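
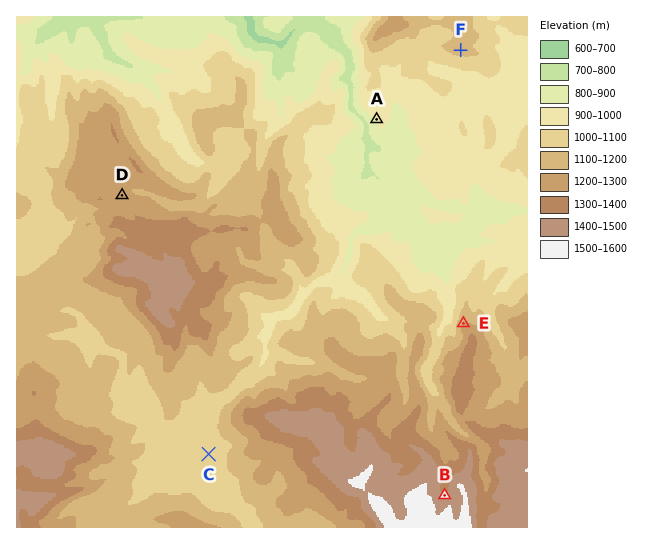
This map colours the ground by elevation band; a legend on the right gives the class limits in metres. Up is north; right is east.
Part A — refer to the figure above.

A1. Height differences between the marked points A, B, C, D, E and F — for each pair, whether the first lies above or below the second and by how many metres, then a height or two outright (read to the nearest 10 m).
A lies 500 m below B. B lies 380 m above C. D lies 320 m above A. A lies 290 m below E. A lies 260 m below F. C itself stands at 1030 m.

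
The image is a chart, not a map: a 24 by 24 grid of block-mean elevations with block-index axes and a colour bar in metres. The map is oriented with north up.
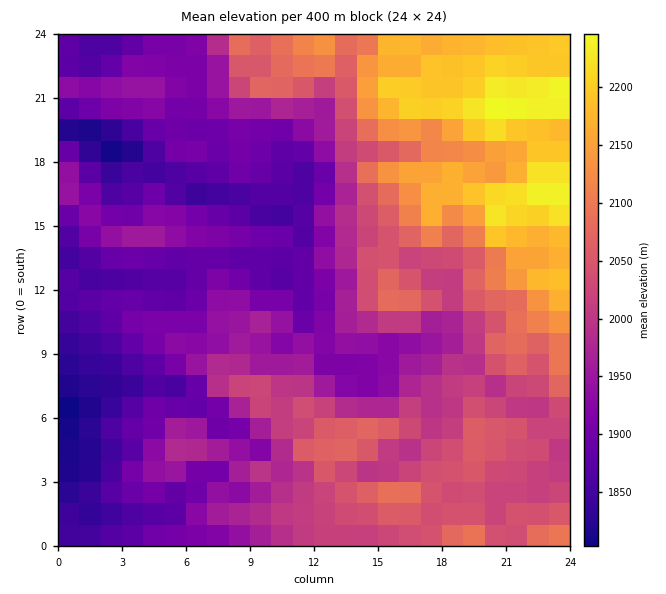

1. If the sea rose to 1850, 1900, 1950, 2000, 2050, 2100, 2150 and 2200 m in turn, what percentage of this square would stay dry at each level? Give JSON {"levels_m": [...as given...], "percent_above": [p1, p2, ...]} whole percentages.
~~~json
{"levels_m": [1850, 1900, 1950, 2000, 2050, 2100, 2150, 2200], "percent_above": [93, 74, 56, 45, 28, 18, 13, 5]}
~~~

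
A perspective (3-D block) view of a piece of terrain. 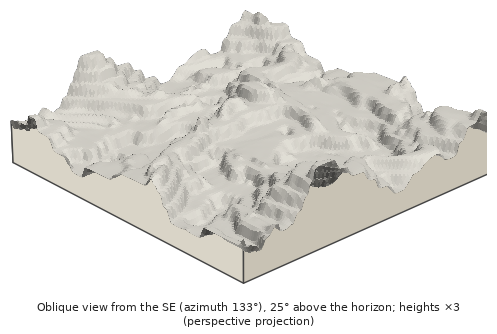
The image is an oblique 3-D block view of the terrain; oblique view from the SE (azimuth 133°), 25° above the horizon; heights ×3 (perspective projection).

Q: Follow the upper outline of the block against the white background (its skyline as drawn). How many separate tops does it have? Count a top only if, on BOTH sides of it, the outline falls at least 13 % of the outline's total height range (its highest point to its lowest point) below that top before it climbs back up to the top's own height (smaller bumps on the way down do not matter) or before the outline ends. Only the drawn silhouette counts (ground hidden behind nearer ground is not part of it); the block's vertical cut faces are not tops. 2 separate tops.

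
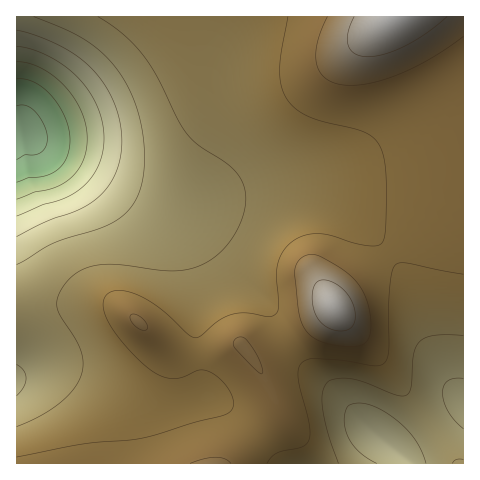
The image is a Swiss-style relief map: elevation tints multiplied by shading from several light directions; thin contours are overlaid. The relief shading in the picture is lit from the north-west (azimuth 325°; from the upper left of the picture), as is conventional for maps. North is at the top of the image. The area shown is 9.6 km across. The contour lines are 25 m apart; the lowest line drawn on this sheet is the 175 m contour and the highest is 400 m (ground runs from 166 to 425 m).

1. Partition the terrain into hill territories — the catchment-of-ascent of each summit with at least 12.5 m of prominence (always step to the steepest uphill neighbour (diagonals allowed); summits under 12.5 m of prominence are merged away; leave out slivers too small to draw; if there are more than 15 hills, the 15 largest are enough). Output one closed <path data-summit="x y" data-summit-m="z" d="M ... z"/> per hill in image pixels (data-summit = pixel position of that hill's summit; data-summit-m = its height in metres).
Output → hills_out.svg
<path data-summit="398 17" data-summit-m="425" d="M463 16l-446 0-1 116 11 1 6 7 16 10 42 19 49 28 14 5 27 3 58-11 41-1 35 7 32 16 29 22 20 25 13 27 18 51 19 37 17 23z"/><path data-summit="334 307" data-summit-m="418" d="M68 157l-3 1 25 13 40 27 59 28 17 12 58 61 17 36 15 22 13 14 24 17 35 40 27 22 9-4 35-25 25-15 0-4-18-24-19-37-18-51-13-27-20-25-29-22-32-16-35-7-41 1-58 11-22-2-19-6-16-8z"/><path data-summit="139 322" data-summit-m="377" d="M25 132l-9 1 0 244 34-7 21 1 27 8 42 21 22 6 18-2 27-6-9-29-2-19 1-69-5-18-13-24-19-18-35-22-36-27-46-24z"/><path data-summit="242 346" data-summit-m="377" d="M82 166l-2 1 2 2 83 56 19 21 8 17 5 18-1 69 2 19 7 23 3 4 9 4 14 10 29 29 20 25 128-1-5-7-35-28-35-40-24-17-13-14-15-22-17-36-58-61-17-12-59-28z"/><path data-summit="213 463" data-summit-m="379" d="M62 370l-21 1-25 7 17-2 14 3 15 7 15 12 13 18 5 14 3 34 182-1-20-24-29-29-21-14-30 8-25 0-15-4-48-24z"/><path data-summit="463 463" data-summit-m="328" d="M463 407l-10 5-39 28-19 11 9 6 5 7 54 0z"/>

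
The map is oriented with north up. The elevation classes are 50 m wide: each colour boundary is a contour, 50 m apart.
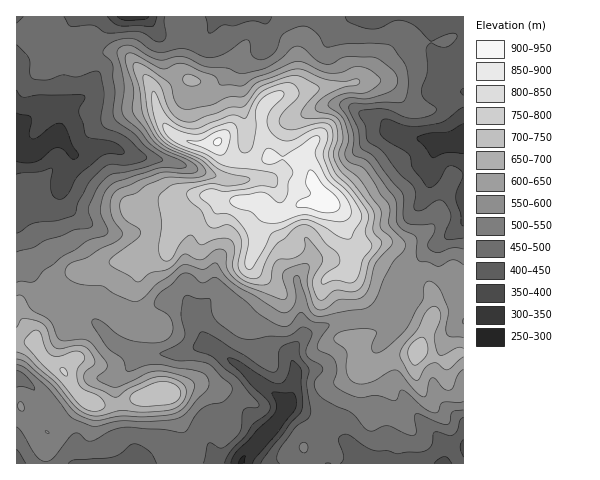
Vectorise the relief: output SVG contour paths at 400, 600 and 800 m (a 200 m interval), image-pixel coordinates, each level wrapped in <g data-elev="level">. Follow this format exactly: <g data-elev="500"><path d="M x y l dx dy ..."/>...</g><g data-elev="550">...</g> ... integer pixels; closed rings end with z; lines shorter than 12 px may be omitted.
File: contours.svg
<g data-elev="400"><path d="M224 463l8-14 13-12 8-13 15-11 2-6-4-8-36-36-2-5 3 0 7 3 31 19 9 4 5-1 3-4 5-17 2-1 6 5 3 5 0 39-30 37-11 16"/><path d="M434 463l5-4 6-3 3 2 4 5"/><path d="M463 457l-3-10 3-8"/><path d="M463 226l-2-2 0-10-5-17 1-7 6-14-2-5-7-5-6 0-11 17-5 4-4 0-15-19-4-14-24-15-4-3-1-5 1-9 3-3 5 0 20 7 21-1 14-4 19-14"/><path d="M17 90l3 6 4 1 16-2 44 1 1 3-5 9-1 4 7 24 4 2 25 4 7 5 2 5-1 2-15 0-9 4-20 17-11 19-7 5-6-2-4-5 1-24-13 4-22 2"/><path d="M157 17l-3 8-4 2-31-1-6-3-6-6"/></g><g data-elev="600"><path d="M17 359l9 3 24 21 26 30 18 7 26-4 26 1 28-3 7-4 5-5 8-17 0-5-6-5-27-7-13 2-31 14-6 0-11-5-3-3 0-2 9-7 1-6-15-20-8-5-20 2-4-1-11-20-17-10-10-14-5 0"/><path d="M463 338l-12-1-4-2-1-6 2-16 0-6-9-19-5-5-4-2-5 3-2 16-16 27-12 14-13 10-6 2-4-3 0-6 4-11-4-4-11 0-17 2-7 3-3 5 1 3 11 9 1 24 4 6 6 3 6 0 8-2 19-11 6-1 4 3 17 20 7 4 2-2 5-17 3 0 10 11 5 1 4-2 6-14 4-5"/><path d="M314 315l9 1 24-5 16-2 7-3 6-8 8-20 8-15 13-15-1-7-15-17 1-15-2-7-7-7-16-25-4-4-11-3-4-5-1-6 4-13-4-15-4-8-13-11 4-6 10-5 7-1 14 0 6-2 10-7 2-3-1-3-9-8-9-3-7 0-14 6-11 0-8-2-17-8-7-2-43 17-12 8-21-1-3-1-5-8-28-12-8-1-11 5-5 1-28-15-4-1-3 1-2 6 8 28-1 21 3 7 22 28 9 6 26 12 5 5 1 4-8 2-30 0-43 17-6 9-1 11 3 10 9 11 0 5-6 6-16 7-12 8-18 7-5 6 1 7 5 4 9 3 23 2 13 8 20 8 7-3 14-15 12-8 13-11 5 0 16 4 13-6 10 14 9 8 43 26 6 2 6-2 5-7 1-9-3-16 2-3 3 0 11 32z"/></g><g data-elev="800"><path d="M247 269l3 0 3-2 19-33 25-13 7-2 7 1 15 8 13 8 9 3 3-1 11-20-1-7-8-12-8-10-12-10-5-8-5-16 5-17-2-8-5-2-6 1-21 10-7 2-9-3-8-7-3-7 1-7 4-8 12-13 0-4-3-1-5 0-9 4-9 9-2 7 0 16-3 17-2 5-5 4-4-1-3-3-2-20-5-6-8 1-22 9-6 1-15-3-15-8-2 0-1 2 2 8 9 8 12 6 20 7 16 11 9 2 38 5 8 4 1 7-4 4-14-1-35 6-15-3-8 3-2 3 1 4 8 5 6 9 10 0 6 2 13 14 4 12-3 21z"/></g>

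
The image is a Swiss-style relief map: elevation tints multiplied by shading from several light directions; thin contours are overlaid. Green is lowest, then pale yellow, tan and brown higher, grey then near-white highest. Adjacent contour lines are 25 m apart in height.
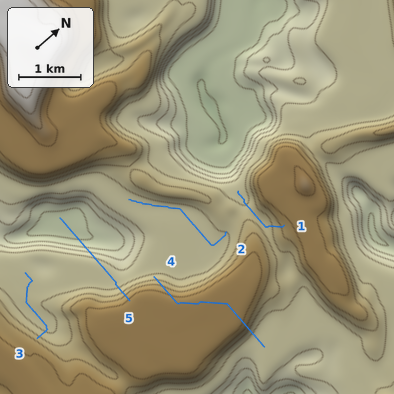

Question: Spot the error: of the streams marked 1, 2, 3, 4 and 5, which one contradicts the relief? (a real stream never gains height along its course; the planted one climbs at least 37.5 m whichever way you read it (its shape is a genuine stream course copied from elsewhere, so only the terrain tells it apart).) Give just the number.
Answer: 4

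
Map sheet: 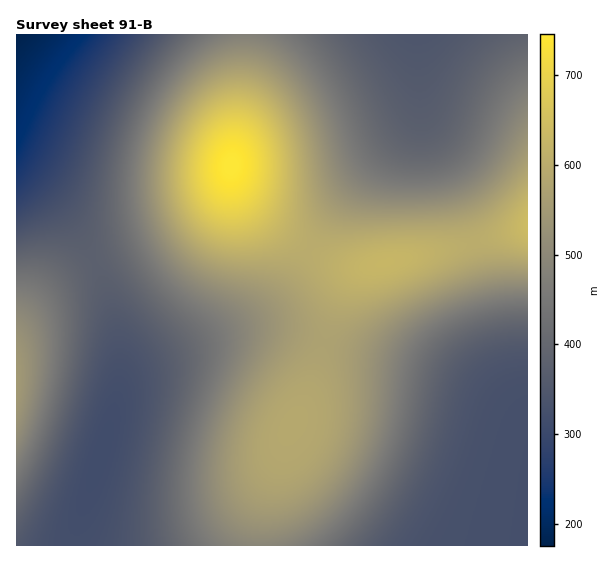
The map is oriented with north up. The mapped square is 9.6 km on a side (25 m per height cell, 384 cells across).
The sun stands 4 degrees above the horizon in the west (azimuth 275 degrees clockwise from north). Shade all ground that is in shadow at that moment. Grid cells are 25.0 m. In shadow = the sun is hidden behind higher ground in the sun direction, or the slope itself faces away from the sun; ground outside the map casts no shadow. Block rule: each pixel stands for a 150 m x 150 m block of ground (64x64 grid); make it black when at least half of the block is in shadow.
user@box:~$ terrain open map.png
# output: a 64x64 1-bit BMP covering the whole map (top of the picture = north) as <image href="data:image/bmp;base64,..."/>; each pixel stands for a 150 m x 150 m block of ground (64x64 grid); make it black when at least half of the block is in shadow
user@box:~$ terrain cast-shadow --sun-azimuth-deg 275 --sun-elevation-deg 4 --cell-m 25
<image width="64" height="64" href="data:image/bmp;base64,Qk0+AgAAAAAAAD4AAAAoAAAAQAAAAEAAAAABAAEAAAAAAAACAAATCwAAEwsAAAIAAAAAAAAA////AAAAAACAAAAAH//wAOAAAAAf//wA+AAAAA///gD+AAAAD///gP8AAAAP///A/8AAAAf//+D/4AAAB///8P/wAAAD///4//gAAAP///z//AAAAf///v/+AAAB///+//8AAAD//////wAAAP//////gAAA//////+AAAB//////8AAAH//////wAAAf//////AAAA//////8AAAD//////wAAAP//////AAAA//////8AAAD///v//wAAAH//+///AAAAf//5//4AAAB///n//AAAAD//+f/8AAAAP//4//gAAAAf//D/8AAAAA//8P/gAAAAB//gf8AAAAAD/+A/AAAAAAD/gBwAAAAAADwAAAAAAAAAAAAAAAAAAAAAAAAAAAAAAAAAAAAAAAAAAAAAAAAAAAAAAAAAAAAAAAAAAAAAAAAAAAAAAAAP/AAAAAAAAA//wAAAAAAAH//8AAAAAAAf//+AAAAAAB///+AAAAAAH///8AAAAAAf///4AAAAAB////wAAAAAH////AAAAAAf///8AAAAAB////wAAAAAH////AAAAAAP///4AAAAAA////AAAAAAD///8AAAAAAP///gAAAAAAf//4AAAAAAB///AAAAAAAH//4AAAAAAAP/+AAAAAAAA//gAAAAAAAB/4AAAAAAAAD8AAAAAAAAAAAAAAA=="/>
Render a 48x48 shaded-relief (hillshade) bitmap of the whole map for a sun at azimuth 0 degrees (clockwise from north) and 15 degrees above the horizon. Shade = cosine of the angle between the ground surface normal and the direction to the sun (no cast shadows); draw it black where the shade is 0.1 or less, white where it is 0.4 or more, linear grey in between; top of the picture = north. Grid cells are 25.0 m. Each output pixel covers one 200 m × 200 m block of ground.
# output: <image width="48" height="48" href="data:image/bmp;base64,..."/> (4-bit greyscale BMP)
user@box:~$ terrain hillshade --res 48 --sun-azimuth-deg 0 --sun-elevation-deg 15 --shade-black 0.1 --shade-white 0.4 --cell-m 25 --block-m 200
<image width="48" height="48" href="data:image/bmp;base64,Qk32BAAAAAAAAHYAAAAoAAAAMAAAADAAAAABAAQAAAAAAIAEAAATCwAAEwsAABAAAAAAAAAAAAAAABEREQAiIiIAMzMzAERERABVVVUAZmZmAHd3dwCIiIgAmZmZAKqqqgC7u7sAzMzMAN3d3QDu7u4A////AGd4iIiIiId2ZVREMzMiIzRFZneIiIiIiFZ4iIiIiId2ZVVEQzMyIzNFVnd4iIiIiFZ3iIiIiId3ZlVVREMzMzNEVmd4iIiIiEVniIiIiIh3dmZVVURDMzNEVWd3iIiIiEVneIiIiIiId3ZmZlVUQzNEVWZ3iIiIiERWeIiIiIiIh3d2ZmZVVERERWZ3eIiIiDRWd4iIiZmIiId3d3ZmVURERVZ3eIiIiDRVZ4iImZmZmIiHd3d2ZlVEVVZneIiIiERFZ3iIiZmZmZiIiId3dmVVVWZnd4iIiERFZniIiZmZmZmYiIiHd2ZlVWZnd4iIiERFVneIiZmZqqmZmIiIh3dmZmZnd4iIiFVVVneIiJmaqqqpmYiIiHd2ZmZ3d4iIiGVVVnd4iImZqqqqmZiIiId3dmd3d3iIiGZVZmd4iIiZqqqqqZmIiIiHd3d3d3eIiHZmZmd3iIiZmqq6qqmZiIiId3d3d3d3d4dmZmd3d4iImaqrqqmZmIiId3dmd3d3d4h3Zmd3d3eIiZqqqqqZmIiHd2ZmZmZ3d5iHd3d3d3d3iJmqqqqZmIh3dmZVVVZmZpmId3d3dmZmd4iZmpmZiId2ZVVEREVVVamYh3d2ZmZmZneImZmYh3ZlVEQzMzNERLqZiHd2ZmVVVVZneIiId2ZVQzIiIiIiM7upmHd2ZlVEREVWZ3d3dmVUMyIREREREcuqmId2ZVREMzRFVmd3ZmVEMiEQAAAAAMy6mYd2ZVRDMzM0RVZmZmVUMyEQAAAAANy7qYd2ZUQzIiIzRFZmd2ZlRDMhEQAAANzLqYh2ZUQzIiIjNFVnd3d2ZVRDMiEQAN3LqZh2ZUQzIiIiNFZniImIiHdlVEMiEd3Luph2ZUQzIiIiNFZ4maqqqpmId2VEMt3Luph3ZVQzIiIjNFZ4mrvMzMu6qYh2VN3LupiHZVRDMiIjNFaJq8zd3t3dy7qYd9zLupiHZlVEMzMzRVeJq83u7//+7cy6mczLupmHdmVURDM0RWeJq83u/////u3Lusu7qpmId2ZlVUREVWeJq83e/////+7cy7u7qpmYh3dmZlVVZmeJqrzd7v///u7dzLuqqpmZiIh3d3ZmZ3iJmrvN3e7u7t3czKqqqqmZmZmIiIiIiIiJmqu8zN3d3czMzKqqqqmZmZmZmZmZmZmZmqq7u7zMzLu7vJqqqqqqqqqru7uqqqmZqqqqqru7u7u7u5maqqqqq7u7zMzLu7qqqqqqqqqqqqqru5mZqqqqu7zM3d3czLu6qqqqmZmZmaqqu5mZqqqru8zd3e7t3cy7uqqpmZmZmZqqu5mZqqqrvMzd7u7u7dzLu6qpmZmZmZqqu5mZqqq7vM3e7v/+7t3Mu6qpmZmZmZqru5maqqq7vM3e7///7t3Mu6qpmZmZmZqrvJmaqqq7vM3e7///7t3Mu6qpmZmZmZqrvJmqqqq7vM3e7v//7t3Mu6qpmZmZmaqrvJmqqqu7vM3e7u/+7t3Mu6qZmZmZmZqrvJqqqqu7vM3d7u7u7dzLuqqZmZmZmZqruw=="/>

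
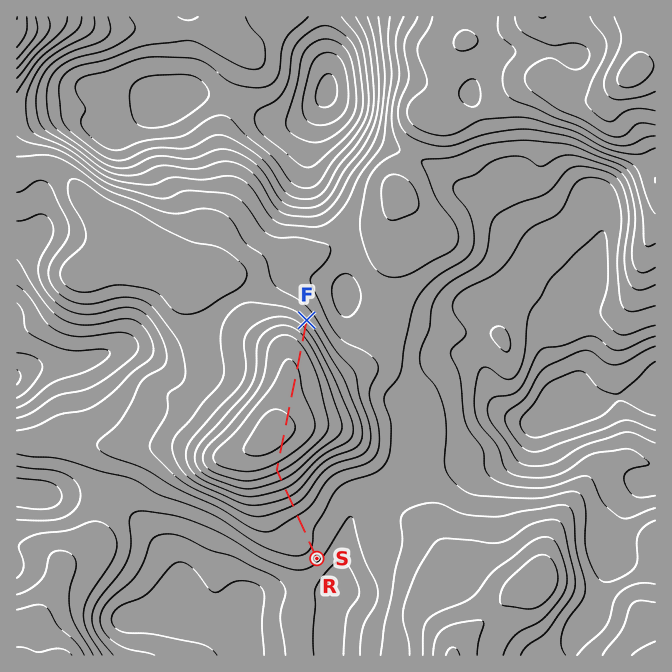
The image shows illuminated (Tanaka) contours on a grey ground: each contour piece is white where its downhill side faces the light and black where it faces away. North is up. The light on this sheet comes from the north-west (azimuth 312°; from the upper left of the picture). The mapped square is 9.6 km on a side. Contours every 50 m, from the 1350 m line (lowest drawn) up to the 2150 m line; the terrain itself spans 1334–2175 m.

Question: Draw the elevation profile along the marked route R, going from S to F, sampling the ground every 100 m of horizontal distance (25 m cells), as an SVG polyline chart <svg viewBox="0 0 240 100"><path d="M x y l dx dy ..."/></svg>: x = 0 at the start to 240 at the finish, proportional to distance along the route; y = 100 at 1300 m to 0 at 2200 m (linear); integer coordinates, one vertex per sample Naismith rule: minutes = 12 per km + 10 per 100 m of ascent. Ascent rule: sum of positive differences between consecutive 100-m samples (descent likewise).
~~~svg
<svg viewBox="0 0 240 100"><path d="M0 54l6-2 7-2 6-1 7 0 6-1 6-1 7-2 6-3 7-4 6-4 6-4 7-4 6-4 7-4 6-4 6-3 7-3 6-2 7-1 6-1 6 0 7 0 6 2 7 1 6 1 6 1 7 1 6 0 7 1 6 0 6 1 7 1 6 2 7 3 6 4 6 5 7 4 3 2"/></svg>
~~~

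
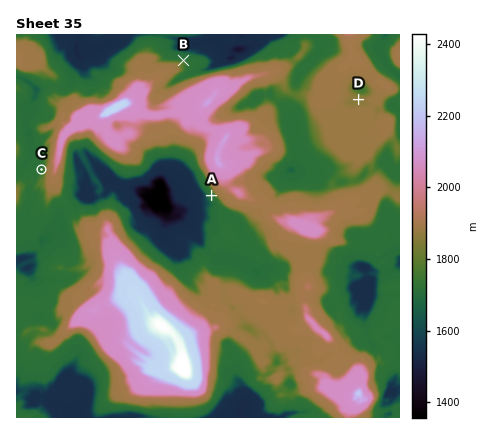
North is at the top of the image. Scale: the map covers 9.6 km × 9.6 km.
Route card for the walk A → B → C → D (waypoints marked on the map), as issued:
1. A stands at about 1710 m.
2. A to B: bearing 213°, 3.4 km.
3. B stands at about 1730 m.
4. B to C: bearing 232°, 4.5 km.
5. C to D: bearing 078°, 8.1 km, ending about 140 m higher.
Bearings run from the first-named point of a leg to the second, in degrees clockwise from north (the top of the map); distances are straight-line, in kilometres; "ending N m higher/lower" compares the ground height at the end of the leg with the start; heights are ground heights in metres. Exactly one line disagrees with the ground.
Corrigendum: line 2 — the bearing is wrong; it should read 348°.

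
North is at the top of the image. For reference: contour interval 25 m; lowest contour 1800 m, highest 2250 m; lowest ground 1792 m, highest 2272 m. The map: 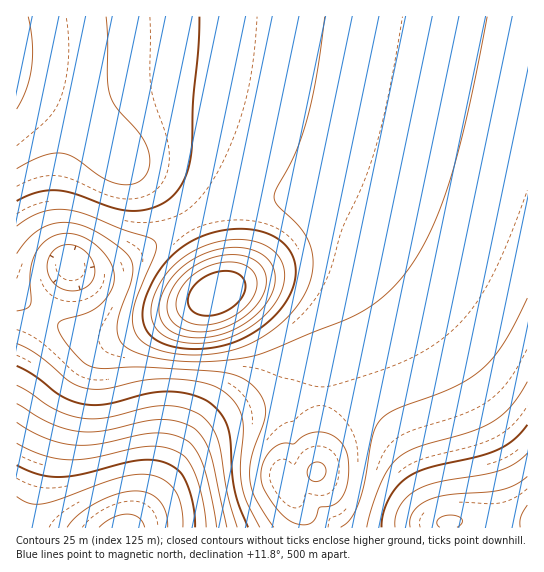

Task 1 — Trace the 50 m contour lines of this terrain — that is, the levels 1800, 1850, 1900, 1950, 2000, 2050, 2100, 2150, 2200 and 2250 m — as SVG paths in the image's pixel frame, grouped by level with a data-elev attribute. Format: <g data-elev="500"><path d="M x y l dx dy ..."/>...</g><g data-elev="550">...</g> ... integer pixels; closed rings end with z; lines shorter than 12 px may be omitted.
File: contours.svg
<g data-elev="1800"><path d="M99 527l14-9 14-4 7 1 5 3 6 9"/></g><g data-elev="1850"><path d="M17 497l13 6 13 1 15-4 61-22 18-4 14 1 15 6 10 12 6 16 1 18"/></g><g data-elev="1900"><path d="M17 443l25 12 25 5 24-2 55-11 16 0 13 4 11 7 9 17 8 26 3 26"/></g><g data-elev="1950"><path d="M410 527l0-8 3-8 7-6 9-5 20-5 52-5 14-5 12-9"/><path d="M17 404l33 19 15 6 13 2 24 0 41-9 16-2 18 1 16 6 10 11 7 15 17 74"/></g><g data-elev="2000"><path d="M382 527l1-13 6-15 8-12 10-10 22-9 48-11 20-7 17-11 13-14"/><path d="M17 366l17 9 28 21 21 8 23 0 40-10 20-3 23 3 20 8 12 11 7 14 2 14 4 48 5 17 9 21"/></g><g data-elev="2050"><path d="M341 527l10-9 8-16 6-21 7-44 8-16 14-11 56-21 16-8 13-10 12-11 12-15 24-47"/><path d="M17 311l9-2 4-4 0-28 1-12 6-14 8-9 10-7 14-2 13 3 13 9 11 10 6 11 2 9-1 11-7 12-11 11-9 4-27 9-1 5 5 11 19 23 12 6 11 2 38-2 75 5 20 4 14 9 10 13 4 13-2 12-13 35-1 12 0 12 5 16 19 29"/></g><g data-elev="2100"><path d="M312 481l7 0 5-4 2-7-4-7-8 0-6 4 0 8z"/><path d="M17 226l12-8 12-6 12-2 13 0 20 4 68 26 2 5 0 6-19 47-5 20 2 11 4 8 5 5 10 6 13 4 15 2 33 0 29-7 26-14 16-14 13-14 9-16 5-16 1-18-5-16-10-14-21-20-3-8 2-8 20-36 11-32 9-44 9-60"/></g><g data-elev="2150"><path d="M193 343l21-1 20-6 19-11 16-14 11-16 4-16-2-16-8-12-10-6-13-4-14-2-15 2-16 4-13 6-12 8-12 11-8 12-7 15-3 13 1 11 5 9 9 7 12 4z"/><path d="M17 169l24-12 18-4 14 4 28 20 16 7 9 1 9-2 7-4 5-5 3-13-4-17-8-13-22-24-7-14-2-15 1-39-2-22"/></g><g data-elev="2200"><path d="M192 331l15 0 16-3 15-7 14-11 9-12 5-13-1-12-6-9-6-5-10-3-10-1-11 0-21 7-19 14-7 9-5 9-3 9 0 8 3 7 5 7 7 4z"/></g><g data-elev="2250"><path d="M202 315l8 1 9-2 10-4 8-7 5-6 3-8 0-7-3-5-9-5-12-1-13 4-11 8-7 10-2 10 5 8z"/></g>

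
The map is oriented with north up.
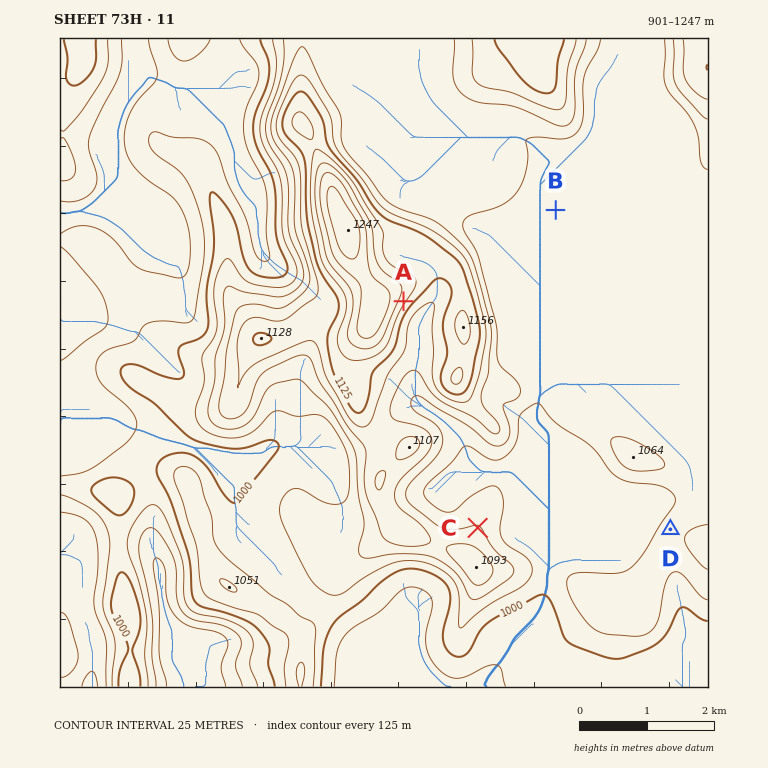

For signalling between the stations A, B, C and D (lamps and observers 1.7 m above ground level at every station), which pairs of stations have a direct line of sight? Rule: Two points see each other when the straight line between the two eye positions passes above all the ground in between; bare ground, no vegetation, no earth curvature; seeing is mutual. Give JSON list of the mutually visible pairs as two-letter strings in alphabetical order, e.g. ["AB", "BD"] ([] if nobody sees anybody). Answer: ["AC", "CD"]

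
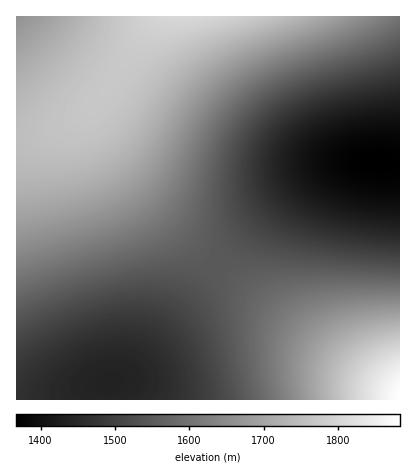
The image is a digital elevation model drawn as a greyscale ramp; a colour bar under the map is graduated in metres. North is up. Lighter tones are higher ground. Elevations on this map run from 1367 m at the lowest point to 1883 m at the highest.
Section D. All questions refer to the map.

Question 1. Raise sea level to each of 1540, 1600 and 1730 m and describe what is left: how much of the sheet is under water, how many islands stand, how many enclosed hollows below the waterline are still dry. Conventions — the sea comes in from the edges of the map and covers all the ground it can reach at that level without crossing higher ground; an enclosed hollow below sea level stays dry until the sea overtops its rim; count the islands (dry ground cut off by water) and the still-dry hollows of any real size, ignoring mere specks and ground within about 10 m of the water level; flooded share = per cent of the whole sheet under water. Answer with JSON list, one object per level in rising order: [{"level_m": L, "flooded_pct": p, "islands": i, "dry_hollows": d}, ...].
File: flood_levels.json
[{"level_m": 1540, "flooded_pct": 37, "islands": 0, "dry_hollows": 0}, {"level_m": 1600, "flooded_pct": 55, "islands": 0, "dry_hollows": 0}, {"level_m": 1730, "flooded_pct": 81, "islands": 0, "dry_hollows": 0}]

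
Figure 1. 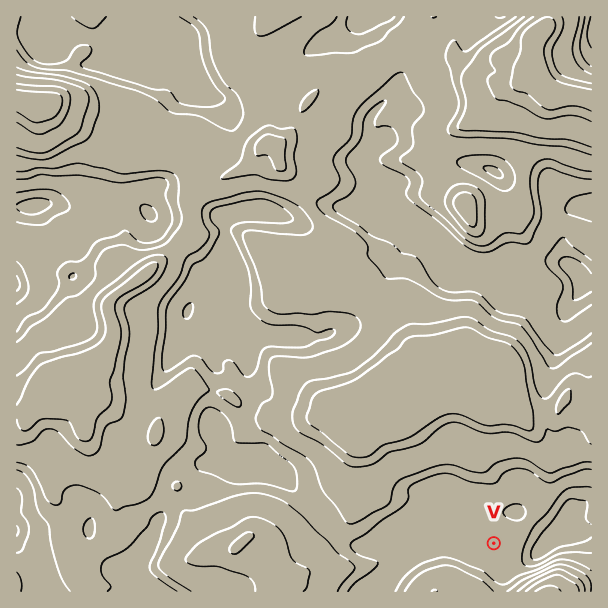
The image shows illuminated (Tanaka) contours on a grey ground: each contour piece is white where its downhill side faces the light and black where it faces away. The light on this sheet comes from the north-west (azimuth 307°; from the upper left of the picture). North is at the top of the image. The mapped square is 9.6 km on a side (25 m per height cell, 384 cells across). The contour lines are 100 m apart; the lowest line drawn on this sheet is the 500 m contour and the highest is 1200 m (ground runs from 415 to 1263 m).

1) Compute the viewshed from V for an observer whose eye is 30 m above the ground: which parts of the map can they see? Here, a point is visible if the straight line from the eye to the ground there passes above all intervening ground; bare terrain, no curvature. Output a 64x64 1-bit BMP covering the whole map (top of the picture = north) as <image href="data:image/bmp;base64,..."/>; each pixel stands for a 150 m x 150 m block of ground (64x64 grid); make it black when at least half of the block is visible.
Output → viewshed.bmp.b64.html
<image width="64" height="64" href="data:image/bmp;base64,Qk0+AgAAAAAAAD4AAAAoAAAAQAAAAEAAAAABAAEAAAAAAAACAAATCwAAEwsAAAIAAAAAAAAA////AAAAAAAAAAAD0AAP8AAAAAGMAD/wAAAAAc8A+/gAAAADH8H6GAAAAAY/+f8PAAAABn///wEAAAA+////gAAAABwH//+AAAAAAAP//OAAAAAAAf//4AAAAAAAf//wAAAAAAB///sAAAAAAH///wAAAAACH///AAAAAAeDz+cAAAAAA/ADwQAAAAAB/ADhAAAAAAA+D8EAAAAAAA8/nwAAAAAAA/AXAAAAAAABgAAAAAAAAAAAAAAAAAAAAAAAAAAAAAAAAAAAAAAAAAAAAAAAAAAAAAAAAAAAAAAAAAAAAAAAAAAAAAAAAAAAAAAAAAAAAAAAAAAAAAAAAAAAAAAAAAAAAAAAAAAAAAAAAAAAAAAAAAAAAAAAAAAAAAAAAAAAAAAAAAAAAAAAAAAAAAAAAAAAAAAAAAAAAAAAAAAAAAAAAAAAAAAAAAAAAAAAAAAAAAAAAAAAAAAAAAAAAAAAAAAAAAAAAAAAAAAAAAAAAAAAAAAAAAAAAAAAAAAAAAAAAAAAAAAAAAAAAAAAAAAAAAAAAAAAAAAAAAAAAAAAAAAAAAAAAAAAAAAAAAAAAAAAAAAAAAAAAAAAAAAAAAAAAAAAAAAAAAAAAAAAAAAAAAAAAAAAAAAAAAAAAAAAAAAAAAAAAAAAAAAAAAAAAAAAAAAAAAAAAAAAAAAAAAAAAAAAAAAAAA=="/>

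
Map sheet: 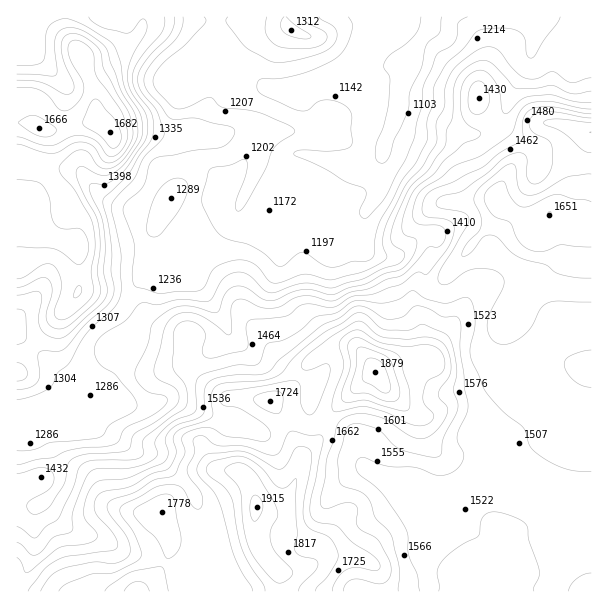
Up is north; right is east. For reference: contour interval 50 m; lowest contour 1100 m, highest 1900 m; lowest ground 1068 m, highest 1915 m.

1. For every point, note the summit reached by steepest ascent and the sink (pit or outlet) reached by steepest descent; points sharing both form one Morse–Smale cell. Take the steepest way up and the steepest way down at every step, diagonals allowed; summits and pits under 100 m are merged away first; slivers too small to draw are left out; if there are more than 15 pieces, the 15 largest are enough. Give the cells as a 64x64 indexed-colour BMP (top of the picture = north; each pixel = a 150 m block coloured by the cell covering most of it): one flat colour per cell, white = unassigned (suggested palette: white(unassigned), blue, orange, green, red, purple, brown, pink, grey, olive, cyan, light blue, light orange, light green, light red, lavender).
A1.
<image width="64" height="64" href="data:image/bmp;base64,Qk12CAAAAAAAAHYAAAAoAAAAQAAAAEAAAAABAAQAAAAAAAAIAAATCwAAEwsAABAAAAAAAAAA////ALR3HwAOf/8ALKAsACgn1gC9Z5QAS1aMAMJ34wB/f38AIr28AM++FwDox64AeLv/AIrfmACWmP8A1bDFABEREREREREREREREREREREREREREREREREREREREREREREREREREREREREREREREREREREREREREREREREREREREREREREREREREREREREREREREREREREREREREREREREREREREREREREREREREREREREREREREREREREREREREREREREREREREREREREREREREREREREREREREREREREREREREREREREREREREREREREREREREREREREREREREREREREREREREREREREREREREREREREREREREREREREREREREREREREREREREREREREREREREREREREREREREREREREREREREREREREREREREREREREREUEREREREREREREREREREREREREREREREREREREREREURBEREREREREREREREREREREREREREREREREREREREUREQREREREREREREREREREREREREREREREREREREREUREREQRERERERERERERERERERERERERERERERERERFEREREREQRERERERERERERERERERERERERERERERERREREREREREERERERERERERERERERERERERERERERERRERERERERERBERERERERERERERERERERERERERERERFEREREREREREQREREREREREREREREREREREREREREREUREREREREREREQREREREREREREREREREREREREREREURERERERERERERBEREREREREREREREREREREREREREUREREREREREREREERERERERERERERERERERERERERFEREREREREREREREQREREiERERERERERERERERERERFERERERERERERERERBERESIiEREREREREREREREREREURERERERERERERERBERERIiIiERERERERERERERERERREREREREREREREREEREREiIiIRERERERERERERERERFEREREREREREREREERERESIiIiERERERERERERERERERREREREREREREREERERERIiIiIRERERERERERERERERFEREREREREREREMREREREiIiIiEREREREREREREREREUREREREREREREMzMRERESIiIiIREREREREREREREREUREREREREREREMzMzMRERIiIiIhEREREREREREREREUREREREREREREQzMzMzMxEiIiIiIhERERERERERERERRERERERERERERDMzMzMzMyIiIiIiIRERERERERERERREREREREREREREMzMzMzMzIiIiIiIiERERERERERERREREREREREREREQzMzMzMzMiIiIiIiIRERERERERERFERERERERERERERDMzMzMzMyIiIiIiIiERERERERERFEREREREREREMzREMzMzMzMzIiIiIiIiIhEREREREREUREREREREREQzMzMzMzMzMzMiIiIiIiIiIRERERERERREREREREREQzMzMzMzMzMzMyIiIiIiIiIiERERERERFERERERERERDMzMzMzMzMzMzIiIiIiIiIiEREREREREUREREREQzNDMzMzMzMzMzMzMiIiIiIiIiERERERERERREREREQzMzMzMzMzMzMzMzMyIiIiIiIiIRERERERERFERERERDMzMzMzMzMzMzMzMzIiIiIiIiIREREREREREUREREREMzMzMzMzMzMzMzMzMiIiIiIiIhERERERERERRERBEUQzMzMzMzMzMzMzMzMyIiIiIiIiERERERERERERQRERETMzMzMzMzMzMzMzMzIiIiIiIiIhEREREREREREREREREzMzMzMzMzMzMzMzMiIiIiIiIiIRERERERERERERERETMzMzMzMzMzMzMzMyIiIiIiIiIhEREREREREREREREREzMzMzMzMzMzMzMzIiIiIiIiIiIREREiERERERERERETMzMzMzMzMzMzMzMiIiIiIiIiIiIiIiIhERERERERERMzMzMzMzMzMzMzMyIiIiIiIiIiIiIiIiIREREREREREzMzMzMzMzMzMzMzIiIiIiIiIiIiIiIiIhERERERERETMzMzMzMzMzMzMzMiIiIiIiIiIiIiIiIiIRERERERERMzMzMzMzMzMzMzMyIiIiIiIiIiIiIiIiIhERERERERETMzMzEREzMzMzMzIiIiIiIiIiIiIiIiIiERERERERERMzMxERERMzMzMzMiIiIiIiIiIiIiIiIiIhEREREREREzMREREREzMzMzMyIiIiIiIiIiIiIiIiIiERERERERERERERERERMzMzMzIiIiIiIiIiIiIiIiIiIhEREREREREREREREREzMzMzMiIiIiIiIiIiIiIiIiJVVVVRERERERERERERERMzMzMyIiIiIiIiIiIiIiIiJVVVVVVVUREREREREREREzMzMzIiIiIiIiIiIiIiIiJVVVVVVVVVVRERERERERERMzMzMiIiIiIiIiIiIiIiVVVVVVVVVVVVEREREREREREzMzMyIiIiIiIiIiIiIiVVVVVVVVVVVVERERERERERETMzMzIiIiIiIiIiIiIiJVVVVVVVVVVVEREREREREREREzMzMiIiIiIiIiIiIiIlVVVVVVVVVVURERERERERERETMzMyIiIiIiIiIiIiIiVVVVVVVVVVVRERERERERERERMzMz"/>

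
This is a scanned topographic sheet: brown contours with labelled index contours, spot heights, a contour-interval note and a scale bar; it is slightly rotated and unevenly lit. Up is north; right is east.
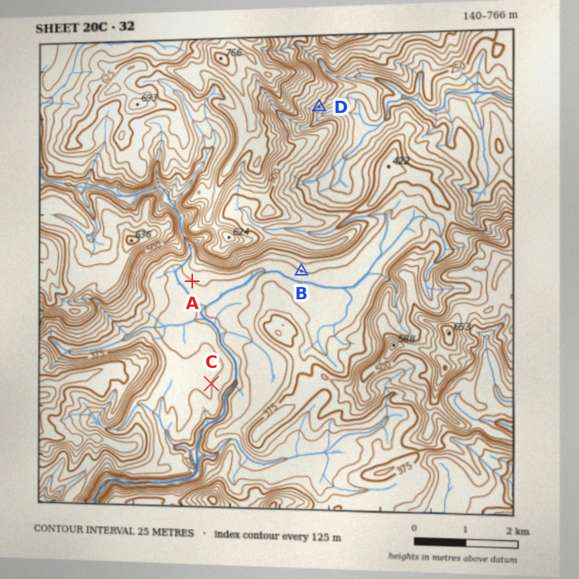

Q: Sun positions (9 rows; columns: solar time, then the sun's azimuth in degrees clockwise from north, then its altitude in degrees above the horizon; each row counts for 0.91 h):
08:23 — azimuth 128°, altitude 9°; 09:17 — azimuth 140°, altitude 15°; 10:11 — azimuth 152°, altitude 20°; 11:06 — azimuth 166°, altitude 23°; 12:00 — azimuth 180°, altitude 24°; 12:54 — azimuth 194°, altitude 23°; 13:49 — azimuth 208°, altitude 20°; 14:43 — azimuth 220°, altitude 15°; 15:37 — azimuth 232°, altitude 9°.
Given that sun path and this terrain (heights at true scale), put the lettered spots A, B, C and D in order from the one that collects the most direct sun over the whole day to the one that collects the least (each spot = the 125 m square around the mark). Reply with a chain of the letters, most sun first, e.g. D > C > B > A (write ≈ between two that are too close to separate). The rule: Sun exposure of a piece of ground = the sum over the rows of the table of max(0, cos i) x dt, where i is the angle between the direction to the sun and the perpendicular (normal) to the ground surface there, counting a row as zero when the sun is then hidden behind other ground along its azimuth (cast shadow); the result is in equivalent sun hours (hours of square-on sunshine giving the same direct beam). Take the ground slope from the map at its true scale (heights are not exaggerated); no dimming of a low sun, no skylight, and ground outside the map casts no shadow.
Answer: D > B ≈ A > C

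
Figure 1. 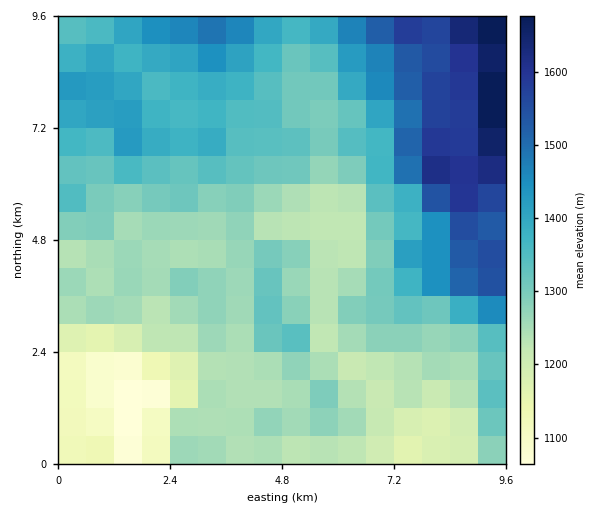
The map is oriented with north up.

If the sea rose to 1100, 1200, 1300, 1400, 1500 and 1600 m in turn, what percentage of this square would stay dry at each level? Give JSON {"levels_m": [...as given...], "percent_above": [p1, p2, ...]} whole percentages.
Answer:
{"levels_m": [1100, 1200, 1300, 1400, 1500, 1600], "percent_above": [97, 90, 51, 24, 12, 4]}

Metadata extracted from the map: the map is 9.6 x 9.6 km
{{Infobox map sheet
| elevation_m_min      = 1060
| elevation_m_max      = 1720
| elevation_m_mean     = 1330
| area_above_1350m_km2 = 32.6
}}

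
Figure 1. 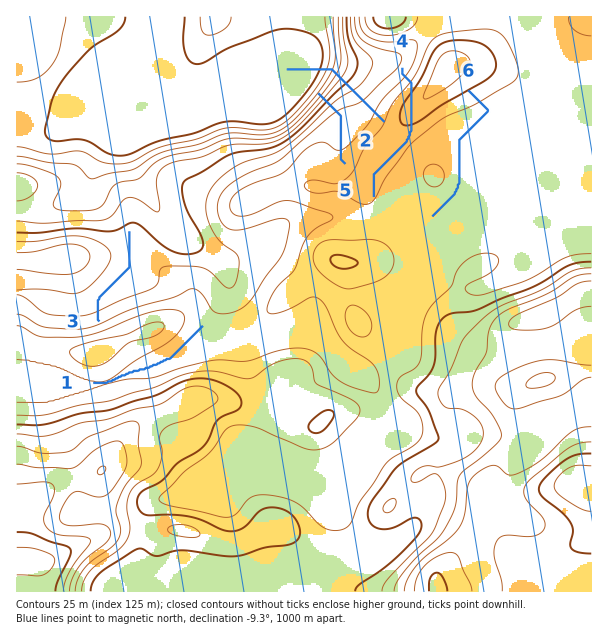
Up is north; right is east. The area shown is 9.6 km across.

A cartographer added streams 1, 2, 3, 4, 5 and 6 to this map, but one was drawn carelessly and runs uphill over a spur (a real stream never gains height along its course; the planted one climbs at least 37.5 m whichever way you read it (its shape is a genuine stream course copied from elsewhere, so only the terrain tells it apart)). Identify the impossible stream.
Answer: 4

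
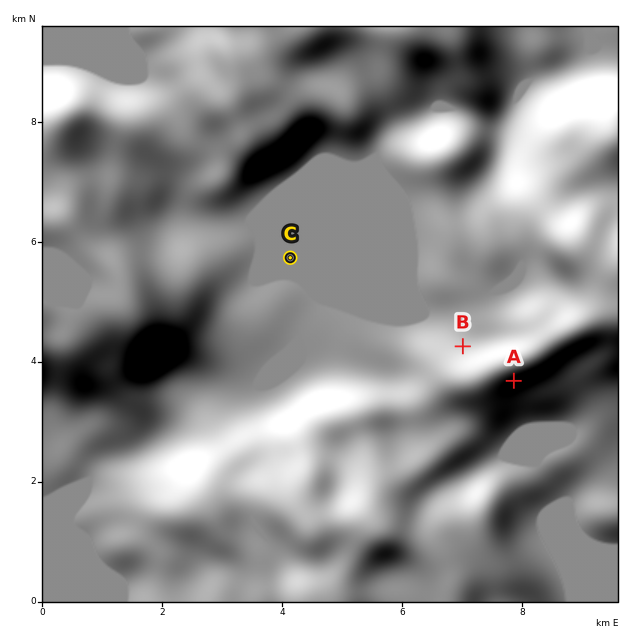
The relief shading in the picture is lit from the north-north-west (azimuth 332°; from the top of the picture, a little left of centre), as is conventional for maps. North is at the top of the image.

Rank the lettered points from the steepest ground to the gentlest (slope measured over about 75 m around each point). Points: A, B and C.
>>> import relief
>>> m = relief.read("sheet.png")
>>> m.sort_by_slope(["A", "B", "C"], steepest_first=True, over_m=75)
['A', 'B', 'C']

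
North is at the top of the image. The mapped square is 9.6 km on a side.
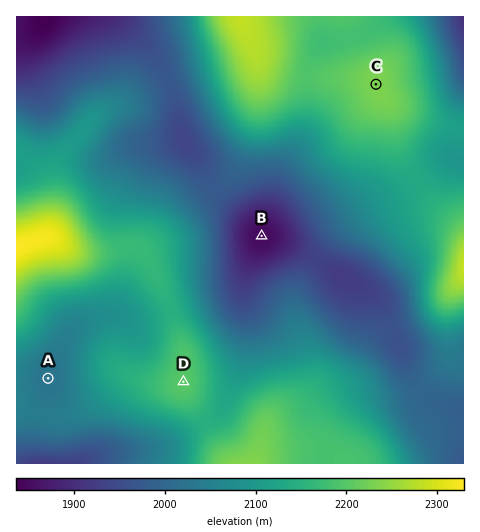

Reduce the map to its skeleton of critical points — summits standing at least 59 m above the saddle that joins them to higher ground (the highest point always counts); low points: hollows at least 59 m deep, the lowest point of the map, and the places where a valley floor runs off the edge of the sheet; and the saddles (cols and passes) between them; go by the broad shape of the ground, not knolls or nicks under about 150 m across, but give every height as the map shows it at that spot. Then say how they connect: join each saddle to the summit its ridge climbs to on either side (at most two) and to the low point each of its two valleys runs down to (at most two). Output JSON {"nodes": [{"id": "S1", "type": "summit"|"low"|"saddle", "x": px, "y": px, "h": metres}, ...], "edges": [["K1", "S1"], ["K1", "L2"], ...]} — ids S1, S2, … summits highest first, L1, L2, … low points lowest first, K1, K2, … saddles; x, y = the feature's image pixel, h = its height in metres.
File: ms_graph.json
{"nodes": [
{"id": "S1", "type": "summit", "x": 17, "y": 248, "h": 2330},
{"id": "S2", "type": "summit", "x": 463, "y": 266, "h": 2288},
{"id": "S3", "type": "summit", "x": 239, "y": 18, "h": 2284},
{"id": "S4", "type": "summit", "x": 250, "y": 463, "h": 2239},
{"id": "L1", "type": "low", "x": 45, "y": 20, "h": 1836},
{"id": "L2", "type": "low", "x": 262, "y": 236, "h": 1848},
{"id": "L3", "type": "low", "x": 463, "y": 17, "h": 1905},
{"id": "L4", "type": "low", "x": 42, "y": 463, "h": 1921},
{"id": "K1", "type": "saddle", "x": 307, "y": 76, "h": 2194},
{"id": "K2", "type": "saddle", "x": 350, "y": 38, "h": 2183},
{"id": "K3", "type": "saddle", "x": 169, "y": 308, "h": 2147},
{"id": "K4", "type": "saddle", "x": 416, "y": 179, "h": 2134},
{"id": "K5", "type": "saddle", "x": 419, "y": 389, "h": 1997},
{"id": "K6", "type": "saddle", "x": 215, "y": 189, "h": 1977}],
"edges": [["K1", "S3"], ["K1", "L1"], ["K1", "L2"], ["K2", "S3"], ["K2", "L1"], ["K2", "L3"], ["K3", "S1"], ["K3", "S4"], ["K3", "L2"], ["K3", "L4"], ["K4", "S3"], ["K4", "S2"], ["K4", "L2"], ["K4", "L3"], ["K5", "S2"], ["K5", "S4"], ["K5", "L2"], ["K6", "S1"], ["K6", "S3"], ["K6", "L1"], ["K6", "L2"]]}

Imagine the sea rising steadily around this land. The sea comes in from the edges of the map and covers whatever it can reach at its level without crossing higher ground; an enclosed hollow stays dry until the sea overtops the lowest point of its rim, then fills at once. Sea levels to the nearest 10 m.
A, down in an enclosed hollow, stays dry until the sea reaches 2040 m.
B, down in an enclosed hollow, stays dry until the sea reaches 1980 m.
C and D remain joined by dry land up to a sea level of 2000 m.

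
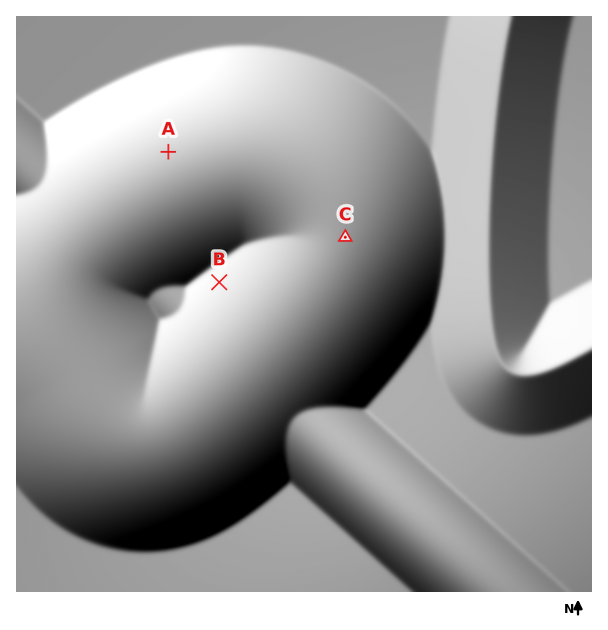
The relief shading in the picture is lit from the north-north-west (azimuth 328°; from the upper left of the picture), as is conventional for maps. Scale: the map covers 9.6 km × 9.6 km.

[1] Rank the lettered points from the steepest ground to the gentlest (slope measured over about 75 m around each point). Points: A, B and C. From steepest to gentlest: B A C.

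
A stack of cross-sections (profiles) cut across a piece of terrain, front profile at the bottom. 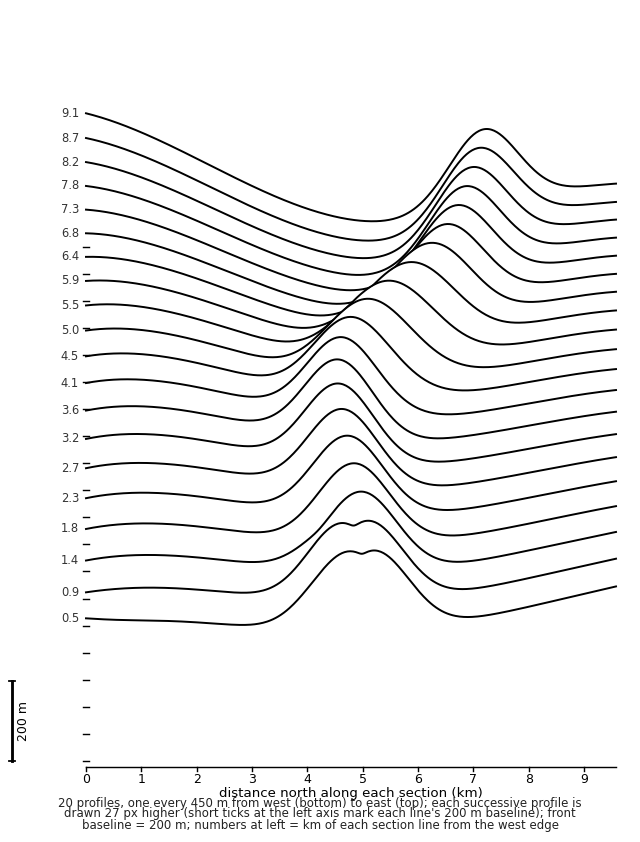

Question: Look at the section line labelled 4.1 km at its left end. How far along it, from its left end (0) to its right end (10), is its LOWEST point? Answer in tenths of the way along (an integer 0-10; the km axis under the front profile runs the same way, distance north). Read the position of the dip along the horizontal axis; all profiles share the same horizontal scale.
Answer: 7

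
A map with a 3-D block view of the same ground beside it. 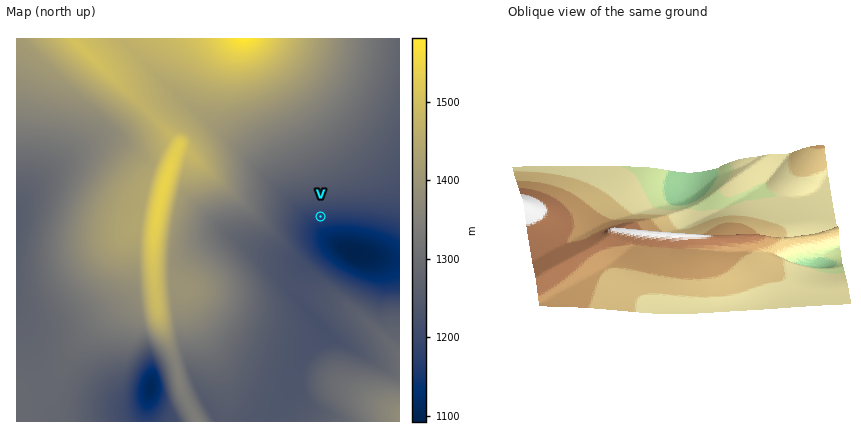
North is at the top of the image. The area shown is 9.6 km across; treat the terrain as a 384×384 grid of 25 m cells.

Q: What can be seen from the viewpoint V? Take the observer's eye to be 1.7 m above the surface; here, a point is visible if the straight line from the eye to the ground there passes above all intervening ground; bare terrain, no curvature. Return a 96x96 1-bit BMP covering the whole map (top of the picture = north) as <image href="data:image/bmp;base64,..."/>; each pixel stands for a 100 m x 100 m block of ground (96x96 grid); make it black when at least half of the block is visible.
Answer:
<image width="96" height="96" href="data:image/bmp;base64,Qk2+BAAAAAAAAD4AAAAoAAAAYAAAAGAAAAABAAEAAAAAAIAEAAATCwAAEwsAAAIAAAAAAAAA////AAAAAAAAAAAAAAAAAAAAAAAAAAAAAAAAAAAAAAAAAAAAAAAAAAAAAAAAAAAAAAAAAAAAAAcAAAAAAAAAAAAAAD8AAAAAAAAAAAAAAP8AAAAAAAAAAAAAAP8AAAAAAAAAAAAAAD8AAAAAAAAAAAAAAAAAAAAAAAAAAAAAAAAAAAAAAAAAAAAAAAAAAAAAAAAAAAAAAAAAAAAAAAAAAAAAAAAAAAAAAAAAAAAAAAAAAAAAAAAAAAAAAAAAAAAAAAAAAAAAAAAAAAAAAAAAAAAAAAAAAAAAAAAAAAAAAAAAAAAAAAAAAAAAAAEAAAAAAAAAAAAAAAMAAAAAAAAAAAAAAAcAAAAAAAAAAAAAAA4AAAAAAAAAAAAAABwAAAAAAAAAAAAAAD8AAAAAAAAAAAAAAH8AAAAAAAAAAAAAAf8AAAAACAAAAAAAA/8AAAAACAAAAAAAB/8AAAAACAAAAAAAD/8AAAAACAAAAAAAH/8AAAAAGAAB8AAAf/8AAAAAGAAH+AAA//8AAAAAHAAf8AAD//8AAAAAGAA/8AAP//8AAAAAGAB/4AAf//8AAAAAGAD/wAB///8AAAAAGAH/gAD///8AAAAAGAH+AAD///8AAAAAGAAAAAD///8AAAAAGAAAAAD///8AAAAAGAAAAAH///8AAAAAGAAAAAP///8AAAAAGAAAAAf///8AAAAAGAAAAA////8AAAAAGAAAAB////8AAAAAGAAAAD////8AAAAAGAAAAH////8AAAAAHAAAAP////8AAAAAHAAAAf////8AAAAAHAAAA/////8AAAAAHAAAB/////8AAAAADAAAD/////8AAAAADAAAH/////8AAAAADgAAP/////wAAAAADgAAf/wB/wAAAAAABgAA//AAAAAAAAAABgAB/+AAAAAAAAAABgAD/4AAAAAAAAAABwAH/wAAAAAAAAAAAwAf/AAAAAAAAAAAAwA/+AAAAAAAAAAAAwB/4AAAAAAAAAAAAQB/wAAAAAAAAAAAAQD/gAAAAAAAAAAAAYH/AAAAAAAAAAAAAID+AAAAAAAAAAAAAIB4AAAAAAAAAAAAAMAQAAAAAAAAAAAAAGAAAAAAAAAAAAAAAGAAAAAAAAAAAAAAACAAAAAAAAAAAAAAAAAAAAAAAAAAAAAAAAAAAAAAAAAAAAAAAAAAAAAAAAAAAAAAAAAAAAAAAAAAAAAAAAAAAAAAAAAAAAAAAAAAAAAAAAAAAAAAAAAAAAAAAAAAAAAAAAAAAAAAAAAAAAAAAAAAAAAAAAAAAAAAAAAAAAAAAAAAAAAAAAAAAAAAAAAAAAAAAAAAAAAAAAAAAAAAAAAAAAAAAAAAAAAAAAAAAAAAAAAAAAAAAAAAAAAAAAAAAAAAAAAAAAAAAAAAAAAAAAAAAAAAAAAAAAAAAAAAAAAAAAAAAAAAAAAAAAAAAAAAAAAAAAAAAAAAAAAAAAAAAAAAAAAAAAAAAAAAAAAAAAAAAAAAAAAAAAAAAAAAAAAAAAAAAAAAAAAAAAAAAAAAAAAAAAAAAAA="/>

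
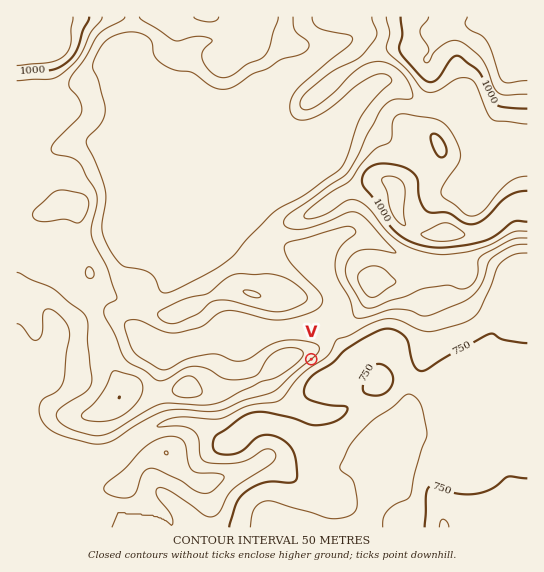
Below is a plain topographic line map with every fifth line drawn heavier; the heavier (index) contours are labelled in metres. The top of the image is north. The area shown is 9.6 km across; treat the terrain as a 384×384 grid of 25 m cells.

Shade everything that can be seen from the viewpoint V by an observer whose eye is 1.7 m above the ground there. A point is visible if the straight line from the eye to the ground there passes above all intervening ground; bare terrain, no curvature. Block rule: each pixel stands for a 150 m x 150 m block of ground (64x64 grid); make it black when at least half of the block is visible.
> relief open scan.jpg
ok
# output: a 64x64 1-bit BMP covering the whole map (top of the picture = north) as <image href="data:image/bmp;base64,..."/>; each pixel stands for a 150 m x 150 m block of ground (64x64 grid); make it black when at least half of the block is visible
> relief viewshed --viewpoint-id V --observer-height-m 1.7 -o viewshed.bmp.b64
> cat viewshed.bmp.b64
<image width="64" height="64" href="data:image/bmp;base64,Qk0+AgAAAAAAAD4AAAAoAAAAQAAAAEAAAAABAAEAAAAAAAACAAATCwAAEwsAAAIAAAAAAAAA////AAAAAAAAAAAAAA/8fwAAAAAAD///AAAAAACf//8AAAAAAf///wAAAAAH////AAAAgB////8AAAfwP////wAAB/w/////AAAAf/////wAAAAP/4///AAAAAf/A//8AAAAA/4B//8AAAAAHgD//wAAAAAfgD//AAAAAD/gH/8AAAAAf/Af/wAAAAB/+B//AAAAAH/8H/8AAAAAf/w//wAAAAA//H//AAAAAB/+//8AAAAABH/j/wAAAAAAP/H/AAAAAAA//z8AAAAAAD//DwAAAAAAP/8DAAAAAAAf8QEAAAAAAB/4AAAAAAAAH/8AAAAAAAAZvwAAAAAAAAAfgAAAAAAAAAMAAAAAAAAAAAAAAAAAAAAAAAAAAAAAAAAAAAAAAAAAD/AAAAAAAAAOcAAAAAAAAAABAAAAAAAAAAEAAAAAAAAAAAAAAAAAAAAAAAAAAAAAAAAAAAAAAAAAAAAAAAAAAAAAAAAAAAAAAAAAAAAAAAAAAAAAAAAAAAAAAAAAAAAAAAAAAAAAAAAAAAAAAAAAAAAAAAAAAAAAAAAAAAAAAAAAAAAAAAAAAAAAAAAAAAAAAAAAAAAAAAAAAAAAAAAAAAAAAAAAAAAAAAAAAAAAAAAAAAAAAAAAAAAAAAAAAAAAAAAAAAAAAAAAAAAAAAAAAAAAAAAAAAAAAAAAAAAAAAAAAA=="/>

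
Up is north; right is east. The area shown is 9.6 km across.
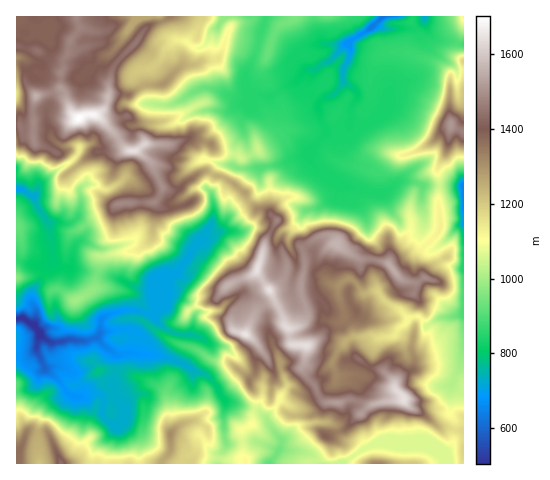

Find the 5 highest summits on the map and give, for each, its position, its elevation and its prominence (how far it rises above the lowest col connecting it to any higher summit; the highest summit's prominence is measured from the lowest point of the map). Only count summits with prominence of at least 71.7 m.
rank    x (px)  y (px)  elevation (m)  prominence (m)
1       78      118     1701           1196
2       245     334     1654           417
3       257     270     1647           125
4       133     151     1647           99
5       404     399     1643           174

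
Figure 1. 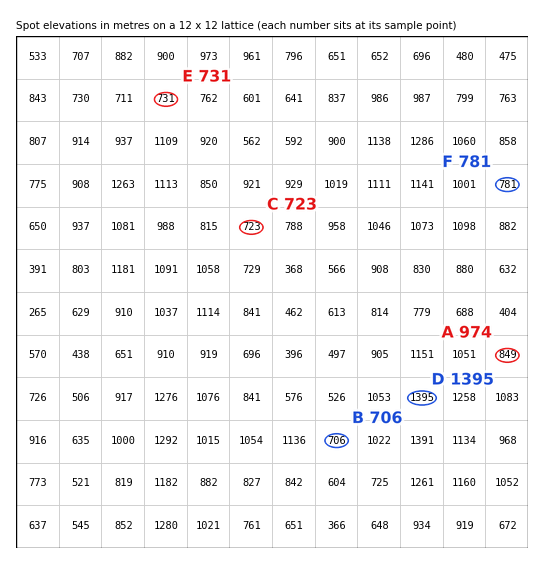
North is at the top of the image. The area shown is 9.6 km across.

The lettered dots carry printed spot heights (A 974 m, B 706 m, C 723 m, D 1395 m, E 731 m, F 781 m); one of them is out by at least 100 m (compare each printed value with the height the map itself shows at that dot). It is A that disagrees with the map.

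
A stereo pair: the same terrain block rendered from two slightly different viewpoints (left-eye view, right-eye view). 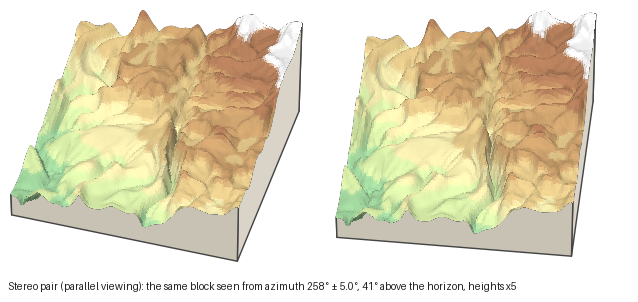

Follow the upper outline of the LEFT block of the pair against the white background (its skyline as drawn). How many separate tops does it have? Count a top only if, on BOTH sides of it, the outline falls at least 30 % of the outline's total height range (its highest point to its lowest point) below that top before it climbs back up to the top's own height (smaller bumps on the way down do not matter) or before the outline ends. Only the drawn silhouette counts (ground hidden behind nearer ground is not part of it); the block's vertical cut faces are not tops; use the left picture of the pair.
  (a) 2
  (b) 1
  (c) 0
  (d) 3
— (c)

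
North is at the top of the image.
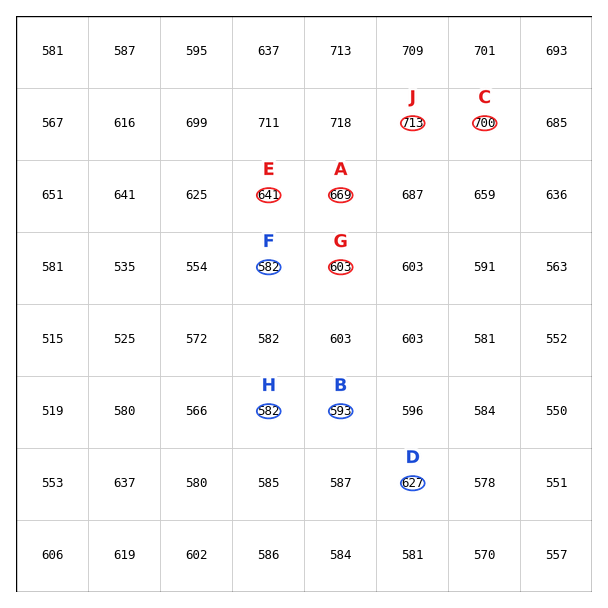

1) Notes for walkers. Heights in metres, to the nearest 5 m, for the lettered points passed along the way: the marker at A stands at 670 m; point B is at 595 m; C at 700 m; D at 625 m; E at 640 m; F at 580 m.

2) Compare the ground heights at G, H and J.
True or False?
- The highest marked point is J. True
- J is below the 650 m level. False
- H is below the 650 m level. True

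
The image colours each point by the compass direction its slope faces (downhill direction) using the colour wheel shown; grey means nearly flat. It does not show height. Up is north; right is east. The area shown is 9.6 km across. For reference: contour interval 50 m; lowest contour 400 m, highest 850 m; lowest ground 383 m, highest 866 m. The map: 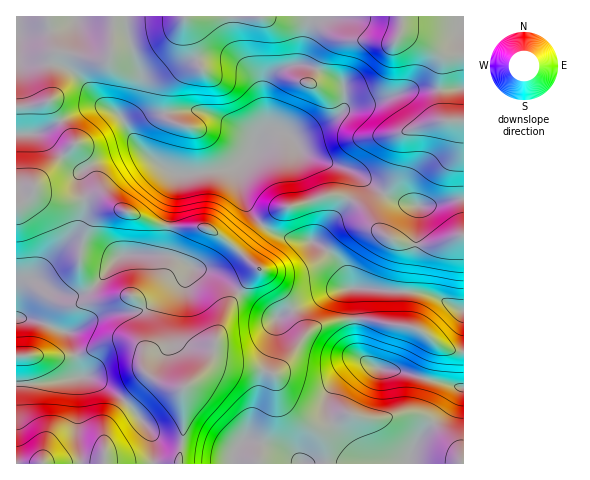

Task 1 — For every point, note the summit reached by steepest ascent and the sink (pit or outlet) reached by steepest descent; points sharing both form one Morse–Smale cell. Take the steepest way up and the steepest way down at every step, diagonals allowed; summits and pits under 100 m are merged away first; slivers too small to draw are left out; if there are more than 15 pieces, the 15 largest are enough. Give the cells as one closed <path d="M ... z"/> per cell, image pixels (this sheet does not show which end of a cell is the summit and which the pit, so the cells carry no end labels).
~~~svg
<path d="M34 189l-10 13-8 4 0 257 163 1 5-37-1-37 26-25 5-14 3-15 14-32 28-35-30-27-21-14-48-3-40-15-18-12-7-1-19 3-19 0-16-4z"/><path d="M463 16l-387 0-3 6-17 7-18 3-21 0-1 20 6 8 38 5 15 8 26 31 21 14 16 26-1-8 4-9 12-11 23-6 25 0 14 5 28 15 9 8 1 8 14-20-1-36 3-12 10-8 9-4 17-1 8 2 24 12 6 5 2 20-2 7-9 8-34 17-8 1 6 11 13 9 44 15 22 18 16 9 25 7 10 0 36-7z"/><path d="M17 52l0 153 7-3 10-13 7 7 16 4 19 0 19-3 7 1 18 12 40 15 48 3 31 24 40-42 46-14 15 0 14 6 11 9 17 22 18 9 12 3 22 0 30-10-1-36-35 7-25-3-22-11-26-20-44-15-13-9-8-13 2 2 8-1 34-17 10-10 1-14-2-11-6-5-18-9-14-5-12 0-14 5-10 8-3 12 1 36-14 20-1-8-6-5-31-18-14-5-25 0-17 4-15 9-7 13 4 13-11-15-8-16-21-14-26-31-15-8-38-5z"/><path d="M260 269l-7 5-22 30-14 32-3 15-5 14-26 25 1 37-5 28 1 9 284-1-1-111-19-5-30-19-46-9-24 0-16 4-15 6-8 7-18-37-17-21z"/><path d="M340 196l-15 0-46 14-17 15-22 27 24 20 17 19 8 11 16 34 8-7 15-6 16-4 24 0 46 9 30 19 19 5 1-116-5-1-25 10-22 0-12-3-18-9-25-29z"/><path d="M75 16l-58 0-1 16 22 0 18-3 17-7z"/>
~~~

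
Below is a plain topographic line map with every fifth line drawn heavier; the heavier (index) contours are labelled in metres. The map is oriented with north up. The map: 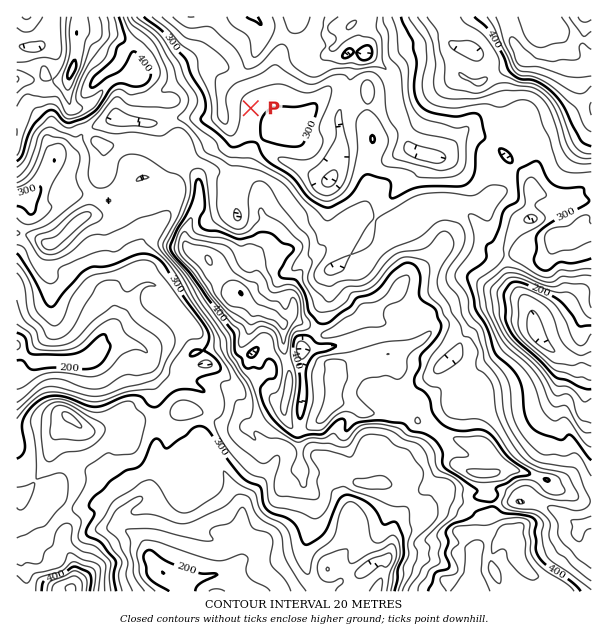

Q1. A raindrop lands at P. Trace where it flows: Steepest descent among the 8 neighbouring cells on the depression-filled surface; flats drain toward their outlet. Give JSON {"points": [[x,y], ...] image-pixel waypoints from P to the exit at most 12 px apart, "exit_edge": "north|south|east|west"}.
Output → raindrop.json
{"points": [[251, 108], [239, 108], [227, 108], [221, 101], [222, 89], [234, 77], [246, 66], [255, 54], [260, 42], [261, 30], [255, 18], [254, 17]], "exit_edge": "north"}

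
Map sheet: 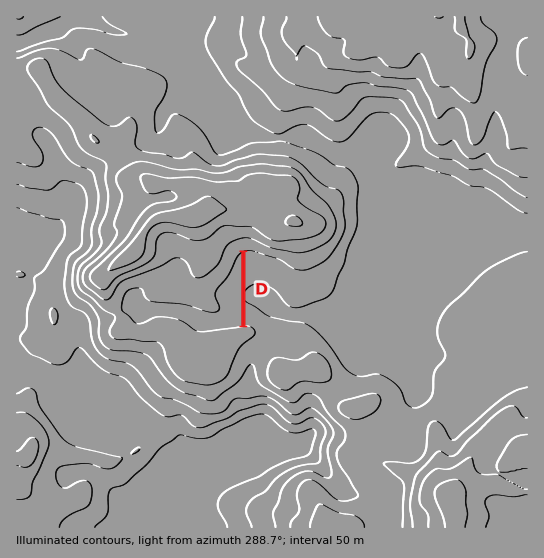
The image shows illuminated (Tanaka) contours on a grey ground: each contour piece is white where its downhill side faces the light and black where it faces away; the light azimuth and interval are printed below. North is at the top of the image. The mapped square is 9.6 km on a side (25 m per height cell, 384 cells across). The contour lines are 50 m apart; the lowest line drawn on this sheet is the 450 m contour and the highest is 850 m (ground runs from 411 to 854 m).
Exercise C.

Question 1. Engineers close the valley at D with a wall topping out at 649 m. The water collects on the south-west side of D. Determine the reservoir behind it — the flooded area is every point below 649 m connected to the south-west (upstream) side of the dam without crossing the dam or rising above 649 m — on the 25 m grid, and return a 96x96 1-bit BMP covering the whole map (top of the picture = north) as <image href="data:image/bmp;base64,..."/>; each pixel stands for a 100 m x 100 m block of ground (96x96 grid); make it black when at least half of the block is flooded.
<image width="96" height="96" href="data:image/bmp;base64,Qk2+BAAAAAAAAD4AAAAoAAAAYAAAAGAAAAABAAEAAAAAAIAEAAATCwAAEwsAAAIAAAAAAAAA////AAAAAAAAAAAAAAAAAAAAAAAAAAAAAAAAAAAAAAAAAAAAAAAAAAAAAAAAAAAAAAAAAAAAAAAAAAAAAAAAAAAAAAAAAAAAAAAAAAAAAAAAAAAAAAAAAAAAAAAAAAAAAAAAAAAAAAAAAAAAAAAAAAAAAAAAAAAAAAAAAAAAAAAAAAAAAAAAAAAAAAAAAAAAAAAAAAAAAAAAAAAAAAAAAAAAAAAAAAAAAAAAAAAAAAAAAAAAAAAAAAAAAAAAAAAAAAAAAAAAAAAAAAAAAAAAAAAAAAAAAAAAAAAAAAAAAAAAAAAAAAAAAAAAAAAAAAAAAAAAAAAAAAAAAAAAAAAAAAAAAAAAAAAAAAAAAAAAAAAAAAAAAAAAAAAAAAAAAAAAAAAAAAAAAAAAAAAAAAAAAAAAAAAAAAAAAAAAAAAAAAAAAAAAAAAAAAAAAAAAAAAAAAAAAAAAAAAAAAAAAAAAAAAAAAAAAAAAAAAAAAAAAAAAAAAAAAAAAAAAAAAAAAAAAAAAAAAAAAAAAAAAAAAAAAAAAAAAAAAAAAAAAAAAAAAAAAAAAAAAAAAAAAAAAAAAAAAAAAAAAAAAAAAAAAAAAAAAAAAAAAAAf4AAAAAAAAAAAAAA/8AAAAAAAAAAAAPH/8AAAAAAAAAAAAf/88AAAAAAAAAAAA//g8AAAAAAAAAAAA+AA8AAAAAAAAAAAA8AB8AAAAAAAAAAAAYAA8AAAAAAAAAAAAAAA8AAAAAAAAAAAAAAAcAAAAAAAAAAAAAAAMAAAAAAAAAAAAAAAMAAAAAAAAAAAAAAAEAAAAAAAAAAAAAAAEAAAAAAAAAAAAAAAAAAAAAAAAAAAAAAAAAAAAAAAAAAAAAAAAAAAAAAAAAAAAAAAAAAAAAAAAAAAAAAAAAAAAAAAAAAAAAAAAAAAAAAAAAAAAAAAAAAAAAAAAAAAAAAAAAAAAAAAAAAAAAAAAAAAAAAAAAAAAAAAAAAAAAAAAAAAAAAAAAAAAAAAAAAAAAAAAAAAAAAAAAAAAAAAAAAAAAAAAAAAAAAAAAAAAAAAAAAAAAAAAAAAAAAAAAAAAAAAAAAAAAAAAAAAAAAAAAAAAAAAAAAAAAAAAAAAAAAAAAAAAAAAAAAAAAAAAAAAAAAAAAAAAAAAAAAAAAAAAAAAAAAAAAAAAAAAAAAAAAAAAAAAAAAAAAAAAAAAAAAAAAAAAAAAAAAAAAAAAAAAAAAAAAAAAAAAAAAAAAAAAAAAAAAAAAAAAAAAAAAAAAAAAAAAAAAAAAAAAAAAAAAAAAAAAAAAAAAAAAAAAAAAAAAAAAAAAAAAAAAAAAAAAAAAAAAAAAAAAAAAAAAAAAAAAAAAAAAAAAAAAAAAAAAAAAAAAAAAAAAAAAAAAAAAAAAAAAAAAAAAAAAAAAAAAAAAAAAAAAAAAAAAAAAAAAAAAAAAAAAAAAAAAAAAAAAAAAAAAAAAAAAAAAAAAAAAAAAAAAAAAAAAAAAAAAAAAAAAAAAAAAAAAAAAAAAAAAAAAAAAAAAAAAAAAAAAAAAAAAAAAAAAAAAAAA="/>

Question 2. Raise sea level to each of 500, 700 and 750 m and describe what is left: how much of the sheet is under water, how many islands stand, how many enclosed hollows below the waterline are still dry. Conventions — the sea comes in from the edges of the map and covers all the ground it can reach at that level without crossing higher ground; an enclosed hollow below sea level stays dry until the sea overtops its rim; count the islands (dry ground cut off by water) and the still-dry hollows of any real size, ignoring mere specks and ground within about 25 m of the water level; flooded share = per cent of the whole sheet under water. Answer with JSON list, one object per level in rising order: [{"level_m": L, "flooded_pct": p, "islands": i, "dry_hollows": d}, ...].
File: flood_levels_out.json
[{"level_m": 500, "flooded_pct": 13, "islands": 0, "dry_hollows": 0}, {"level_m": 700, "flooded_pct": 79, "islands": 1, "dry_hollows": 0}, {"level_m": 750, "flooded_pct": 87, "islands": 1, "dry_hollows": 0}]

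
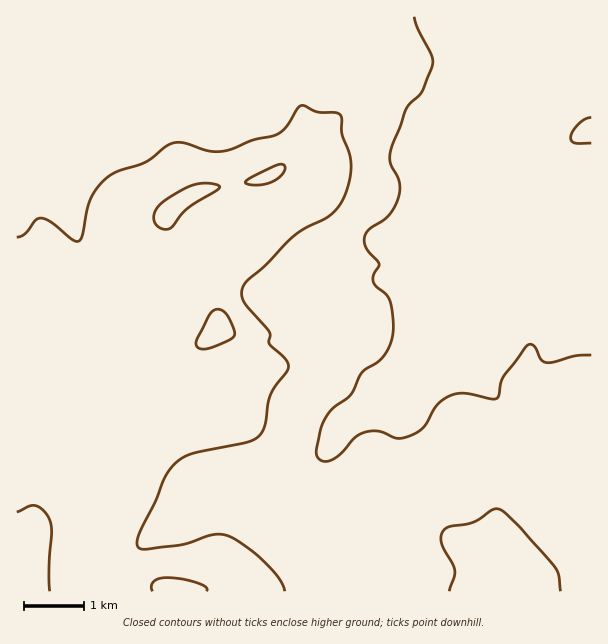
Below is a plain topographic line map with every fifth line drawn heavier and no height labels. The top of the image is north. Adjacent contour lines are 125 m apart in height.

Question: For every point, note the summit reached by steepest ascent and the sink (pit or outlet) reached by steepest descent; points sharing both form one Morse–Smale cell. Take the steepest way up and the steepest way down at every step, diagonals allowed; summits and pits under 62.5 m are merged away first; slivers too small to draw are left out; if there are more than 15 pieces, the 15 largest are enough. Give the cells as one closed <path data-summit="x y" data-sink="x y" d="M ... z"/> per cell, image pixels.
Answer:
<path data-summit="591 129" data-sink="29 591" d="M591 16l-575 1 1 575 355 0 0-13-20-37 8-14 25-21 7-13 4-14 1-45 6-28 13-7 13-15 18-9 26-6 5-8 16-15 6-11 2-16-3-35-9-28 1-4 30 5 43 18-5 14 3 40-8 17-12 13-4 9 0 12 32 71 18 16 2 8-1 25-4 5-10 5-4 7 5 2 16-1z"/><path data-summit="591 129" data-sink="497 591" d="M500 253l-10 1 8 24 2 22 2 27-4 15-20 20-5 8-26 6-18 9-13 15-13 7-6 28-1 45-4 14-7 13-20 16-11 14 0 9 18 33 2 13 218-1 0-70-21-3 4-7 10-5 4-5 1-25-2-8-18-16-32-71 0-12 4-9 12-13 8-17-3-40 5-14-30-14z"/>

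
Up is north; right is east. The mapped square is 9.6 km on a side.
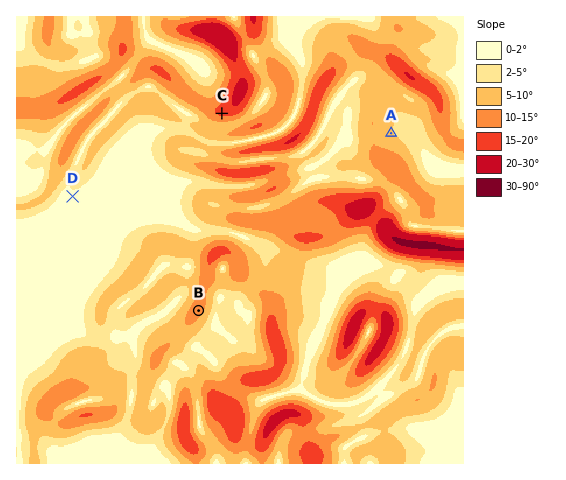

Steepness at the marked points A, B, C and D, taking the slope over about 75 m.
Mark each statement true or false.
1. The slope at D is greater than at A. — false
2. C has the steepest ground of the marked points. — true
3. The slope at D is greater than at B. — false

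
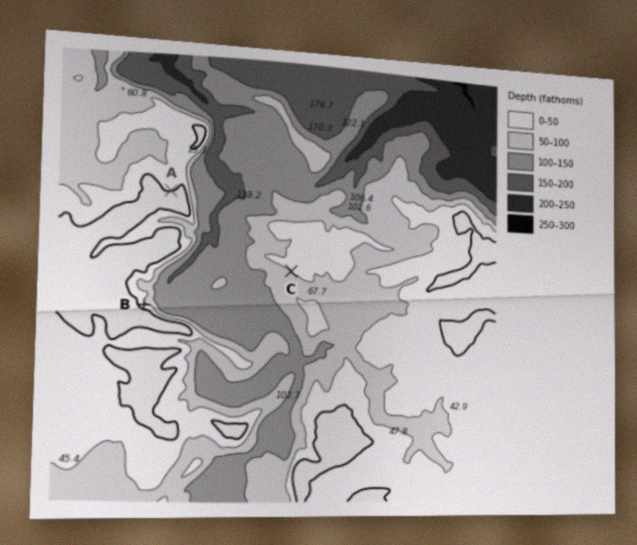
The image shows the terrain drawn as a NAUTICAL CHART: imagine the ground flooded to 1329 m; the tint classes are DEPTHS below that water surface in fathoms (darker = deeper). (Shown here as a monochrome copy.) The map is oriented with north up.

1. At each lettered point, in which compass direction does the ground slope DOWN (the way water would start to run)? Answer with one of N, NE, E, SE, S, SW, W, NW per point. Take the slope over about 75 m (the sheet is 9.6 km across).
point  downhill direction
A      N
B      NE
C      SW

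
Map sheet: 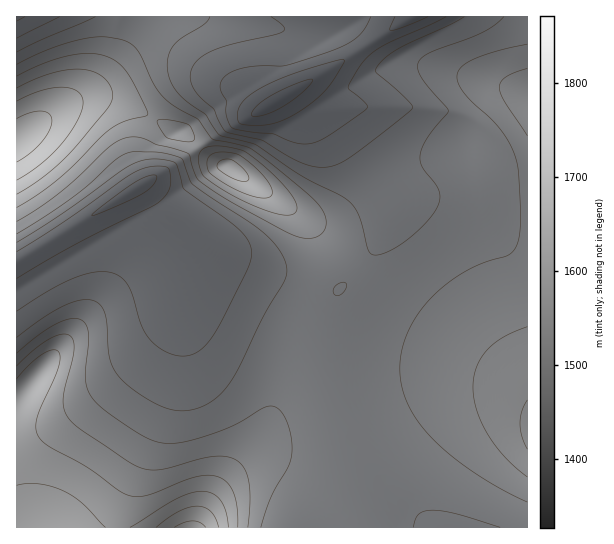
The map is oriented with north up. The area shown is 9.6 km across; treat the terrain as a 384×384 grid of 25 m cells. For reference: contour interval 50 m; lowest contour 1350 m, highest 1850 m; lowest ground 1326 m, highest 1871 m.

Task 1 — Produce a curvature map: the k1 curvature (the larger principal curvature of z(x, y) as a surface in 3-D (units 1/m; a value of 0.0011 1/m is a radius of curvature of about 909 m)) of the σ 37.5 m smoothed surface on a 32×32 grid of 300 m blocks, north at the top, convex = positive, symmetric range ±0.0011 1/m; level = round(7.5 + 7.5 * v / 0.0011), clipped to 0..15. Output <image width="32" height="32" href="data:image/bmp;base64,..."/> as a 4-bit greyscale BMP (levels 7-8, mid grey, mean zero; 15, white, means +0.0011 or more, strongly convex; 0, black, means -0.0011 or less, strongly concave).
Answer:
<image width="32" height="32" href="data:image/bmp;base64,Qk12AgAAAAAAAHYAAAAoAAAAIAAAACAAAAABAAQAAAAAAAACAAATCwAAEwsAABAAAAAAAAAAAAAAABEREQAiIiIAMzMzAERERABVVVUAZmZmAHd3dwCIiIgAmZmZAKqqqgC7u7sAzMzMAN3d3QDu7u4A////AIiIiIiIq7mIiIiIiIiIiIiIiIiIiJq6iIiIiHeIiIiIiIiIiIiJqpiIiId3iIiIiIiIiIiIiZmYiIh3iIiIiIiIiIiHd3iZmIiIeIiIiIiIiIiId3d3iIiIiIiIiIiIiJiIh3d3d4iIiIiIiIiIiIi4iHd3d3d4iIiIiIiIiIiI+oh3d3d3eIiIiIiIiIiIiN+Yd3d3d3eIiIiIiIiIiIiO6Yd3d3d3iIiIiIiIiIiIieyId3d3d4iIiIiIiIiIiIisqId3d3eIiIiIiIiIiIiIirmId3d4iIiHeIiIiIiImIiZiId3iIiIh3eIiIiIiKuIiYiId3d4iId4iIiIiIiIuoiIiHd3eIiIiIiIiIiIiIq4iIh3d3iJmIiId4iIiKiIi7iHd3d4mqmId3eIiIibmIicl3d3iby5iHd3iId4iKuId6yIiL7sqYiHd3iHeIiIundoy63/yYiIiId4h3eZiIm4ZY3/+4iIiIiIiIiHqZiHe7nP/sh3d4iIiIiId6qpiIi//qiMp3d4iIiIiHeqqpmazcyWV5yHd3iIiIeIqqqpqqmIu3d4u4d3d4iImZmqqZmId3jJd3jKeIiZmZmImZmYiHd3esh3i9qZmZmZiImZmYiHd3iMuYmtyZmIiIiImYmYiIiZmb65ma2oiIiIiImJmZmZqqmZzJh3rIiI"/>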